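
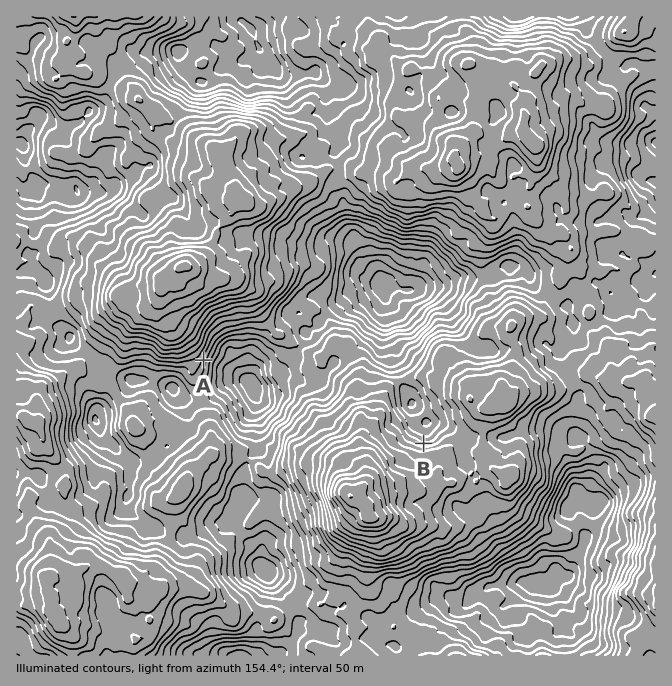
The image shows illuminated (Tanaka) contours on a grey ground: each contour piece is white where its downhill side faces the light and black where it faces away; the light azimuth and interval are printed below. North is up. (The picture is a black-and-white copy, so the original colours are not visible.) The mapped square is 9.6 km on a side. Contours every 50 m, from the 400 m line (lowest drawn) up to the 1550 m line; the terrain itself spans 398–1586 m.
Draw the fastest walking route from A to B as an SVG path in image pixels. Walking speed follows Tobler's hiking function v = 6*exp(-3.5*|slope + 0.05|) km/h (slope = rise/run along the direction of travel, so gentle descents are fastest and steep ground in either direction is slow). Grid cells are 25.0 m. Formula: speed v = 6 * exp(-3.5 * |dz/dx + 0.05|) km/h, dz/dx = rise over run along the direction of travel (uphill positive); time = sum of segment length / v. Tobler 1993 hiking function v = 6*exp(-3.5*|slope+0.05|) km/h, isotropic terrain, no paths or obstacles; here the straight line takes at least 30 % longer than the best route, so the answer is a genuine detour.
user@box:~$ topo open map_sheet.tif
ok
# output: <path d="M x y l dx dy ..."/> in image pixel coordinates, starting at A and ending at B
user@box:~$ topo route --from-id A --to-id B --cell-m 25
<path d="M204 360l8-17 7-6 10-5 21 0 4 1 3 0 7 4 3 1 3 4 17 8 3 0 4-2 4 0 4 2 23 0 3 2 7 0 7 3 5 5 3 2 12 0 3 1 7 7 20 10 2 2 1 3 0 22 9 16 0 2 3 7 3 3 7 3 3 4 4 1"/>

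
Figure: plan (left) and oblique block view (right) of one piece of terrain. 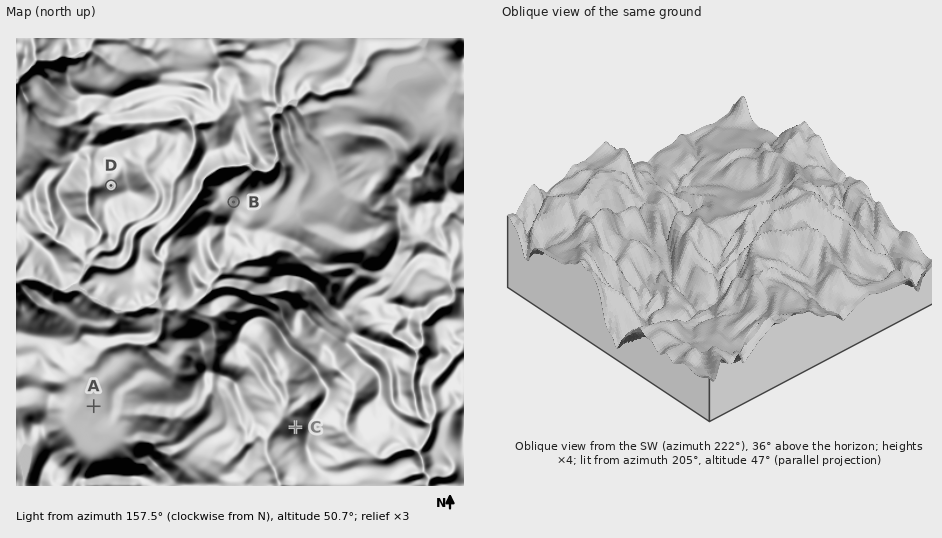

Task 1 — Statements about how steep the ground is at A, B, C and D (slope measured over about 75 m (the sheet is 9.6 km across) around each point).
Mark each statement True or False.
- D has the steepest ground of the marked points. False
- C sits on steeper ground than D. True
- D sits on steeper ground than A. True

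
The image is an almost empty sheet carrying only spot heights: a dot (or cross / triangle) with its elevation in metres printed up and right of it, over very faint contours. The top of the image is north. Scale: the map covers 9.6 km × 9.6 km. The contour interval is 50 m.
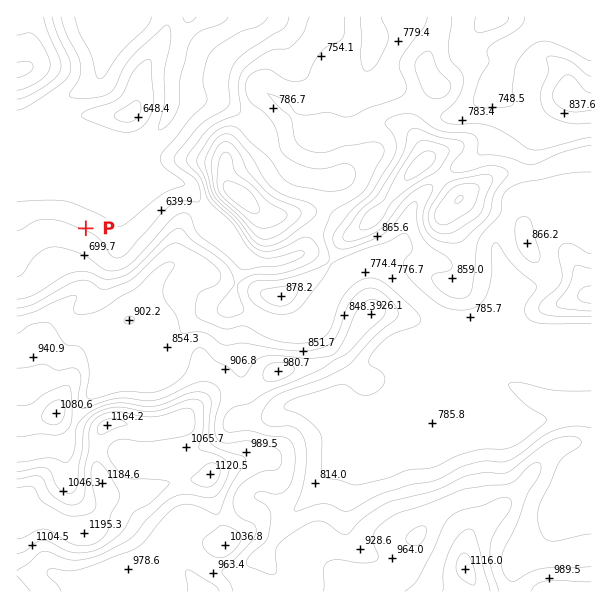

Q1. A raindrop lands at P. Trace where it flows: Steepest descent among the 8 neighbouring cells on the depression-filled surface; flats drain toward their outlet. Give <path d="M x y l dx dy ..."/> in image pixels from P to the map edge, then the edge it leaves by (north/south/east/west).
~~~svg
<path d="M86 228l0-13 3-3 0-32 9-9 9-3 4-4 14 0 37-38 0-1 5-6 0-3 4-9 0-32 2-1 0-6 1-2 0-7 2-2 0-3 3-6 0-4 1-2 0-3 2-1 0-3 1-2 0-3 2-1 0-3 3-6-2-3"/>
exit: north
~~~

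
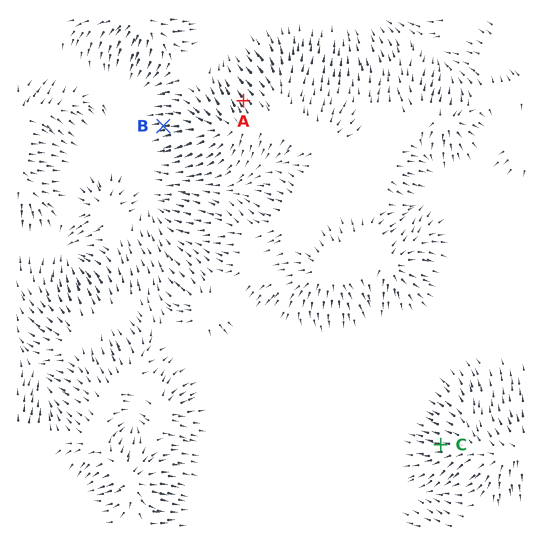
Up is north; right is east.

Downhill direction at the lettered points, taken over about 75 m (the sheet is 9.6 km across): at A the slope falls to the NW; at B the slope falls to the W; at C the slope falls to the W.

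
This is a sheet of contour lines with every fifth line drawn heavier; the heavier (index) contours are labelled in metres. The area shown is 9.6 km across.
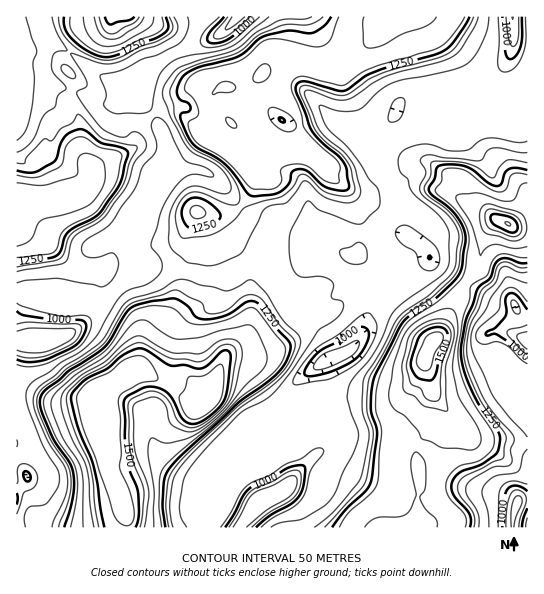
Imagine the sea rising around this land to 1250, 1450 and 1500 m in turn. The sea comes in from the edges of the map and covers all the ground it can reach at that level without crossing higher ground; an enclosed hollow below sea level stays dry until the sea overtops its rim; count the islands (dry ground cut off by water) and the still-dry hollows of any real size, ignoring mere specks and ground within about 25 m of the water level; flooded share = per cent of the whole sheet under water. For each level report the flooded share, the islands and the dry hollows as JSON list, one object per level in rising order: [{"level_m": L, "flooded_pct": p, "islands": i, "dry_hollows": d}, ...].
[{"level_m": 1250, "flooded_pct": 62, "islands": 1, "dry_hollows": 0}, {"level_m": 1450, "flooded_pct": 93, "islands": 2, "dry_hollows": 0}, {"level_m": 1500, "flooded_pct": 95, "islands": 2, "dry_hollows": 0}]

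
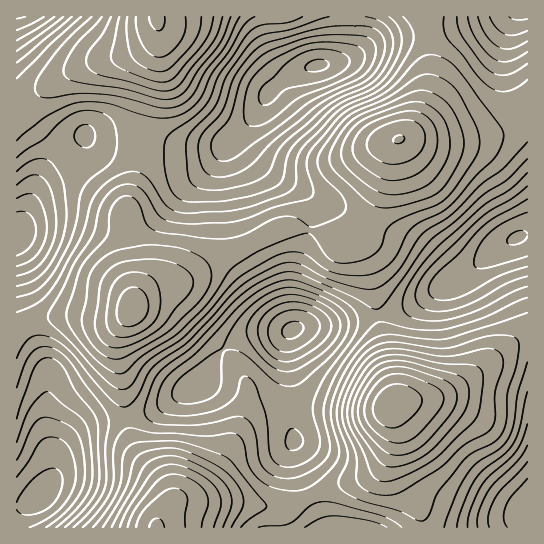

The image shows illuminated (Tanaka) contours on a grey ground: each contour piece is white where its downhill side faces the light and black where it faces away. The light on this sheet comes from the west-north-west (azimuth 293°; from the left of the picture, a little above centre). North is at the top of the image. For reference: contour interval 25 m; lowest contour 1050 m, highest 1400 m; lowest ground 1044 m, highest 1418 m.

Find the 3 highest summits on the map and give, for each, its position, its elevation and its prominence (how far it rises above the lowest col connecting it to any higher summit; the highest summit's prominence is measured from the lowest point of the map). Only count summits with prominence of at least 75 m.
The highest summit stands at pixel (391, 405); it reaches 1418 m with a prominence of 374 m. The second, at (399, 139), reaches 1401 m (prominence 182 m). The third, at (133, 309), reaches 1394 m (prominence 118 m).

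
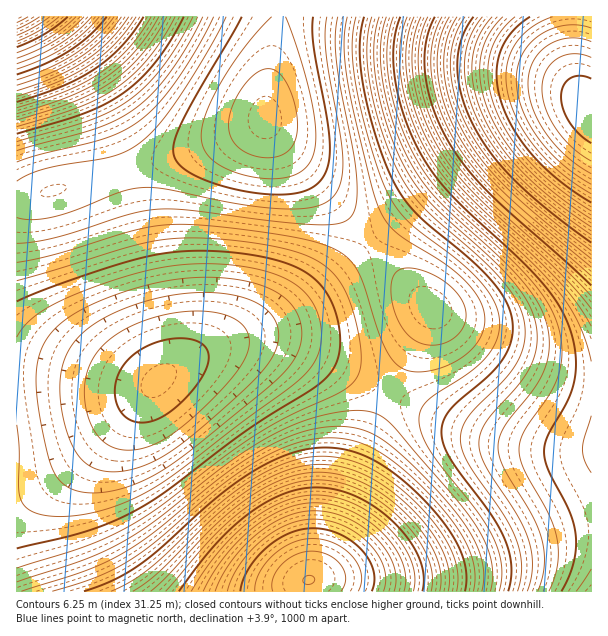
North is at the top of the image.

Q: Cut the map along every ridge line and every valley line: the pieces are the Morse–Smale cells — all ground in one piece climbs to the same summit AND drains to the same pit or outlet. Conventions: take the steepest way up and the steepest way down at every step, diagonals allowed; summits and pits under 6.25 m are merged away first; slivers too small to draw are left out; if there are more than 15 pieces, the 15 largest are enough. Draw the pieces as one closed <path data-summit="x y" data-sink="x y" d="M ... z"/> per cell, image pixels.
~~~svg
<path data-summit="309 579" data-sink="158 381" d="M260 340l-24 2-26 7-30 15-22 18-9 4-24 0-74-13-35-1 1 220 290-1 0-9 7-6 6-9 8-18 38-108 24-48-34-19-48-22-23-8z"/><path data-summit="266 119" data-sink="158 381" d="M264 120l-4 4-20 9-76 27-72 21-76 19 1 172 34 1 74 13 24 0 39-26 94-44 39-28 51-45-89-97z"/><path data-summit="431 308" data-sink="591 111" d="M581 104l-15 2-18 6-42 22-62 46-72 63 46 53 14 12-2 7-40 77 2 2 58 28 48 17 60 11 34-1 0-338z"/><path data-summit="266 119" data-sink="591 111" d="M573 16l-294 0-9 53-5 51 18 26 89 96 72-62 62-46 42-22 25-8 15 3-8-15-6-24z"/><path data-summit="266 119" data-sink="17 17" d="M278 16l-261 0-1 182 5 1 20-5 123-34 49-16 47-20 5-5 3-38 10-58z"/><path data-summit="309 579" data-sink="591 111" d="M390 392l-18 36-12 28-38 108-11 16 70-3 38-5 58-13 77-23 38-5-1-81-46-2-47-9-58-21z"/><path data-summit="431 308" data-sink="158 381" d="M372 244l-51 44-39 28-68 31 35-7 36 4 53 22 51 26 21-38 20-39 2-7-14-12z"/><path data-summit="309 579" data-sink="591 591" d="M591 532l-37 4-77 23-58 13-38 5-66 1-8 4 0 9 284 1z"/><path data-summit="309 579" data-sink="591 111" d="M591 16l-17 1 2 60 4 15 11 18z"/>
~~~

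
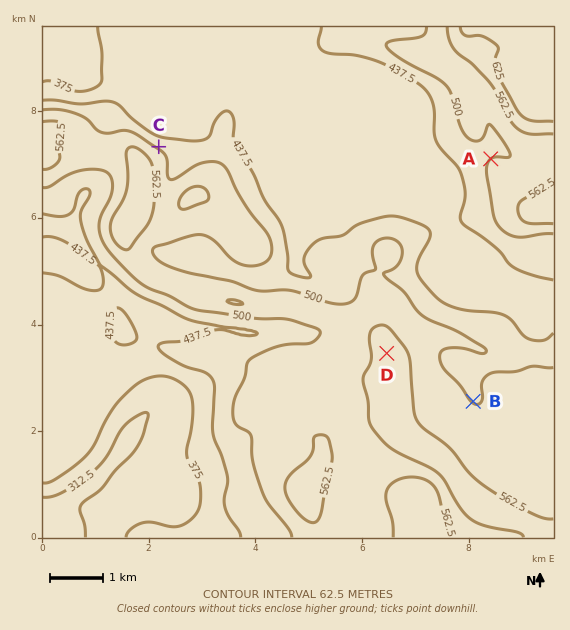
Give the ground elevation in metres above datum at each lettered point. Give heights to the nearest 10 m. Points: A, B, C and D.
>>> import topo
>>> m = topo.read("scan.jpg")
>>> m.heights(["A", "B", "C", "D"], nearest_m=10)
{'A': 500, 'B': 500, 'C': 490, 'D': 590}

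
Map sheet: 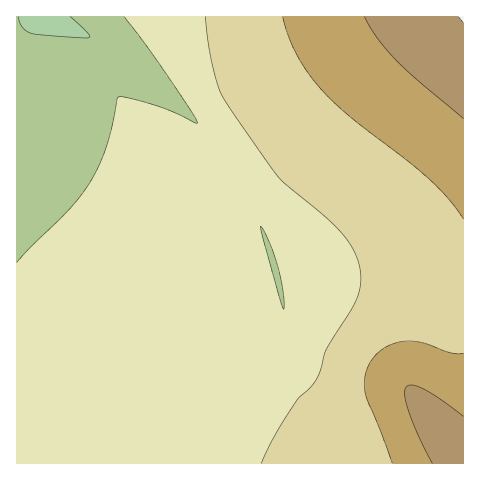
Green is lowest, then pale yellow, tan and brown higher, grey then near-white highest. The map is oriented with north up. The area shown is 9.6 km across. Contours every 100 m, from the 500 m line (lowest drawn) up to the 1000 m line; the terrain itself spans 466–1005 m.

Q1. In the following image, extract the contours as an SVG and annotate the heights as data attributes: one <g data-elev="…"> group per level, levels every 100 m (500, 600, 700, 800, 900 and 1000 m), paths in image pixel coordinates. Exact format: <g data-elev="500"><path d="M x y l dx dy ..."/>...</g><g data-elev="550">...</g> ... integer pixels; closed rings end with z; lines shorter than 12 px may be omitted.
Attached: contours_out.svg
<g data-elev="500"><path d="M70 17l18 16 2 3-1 2-57-4-10-7-3-10"/></g><g data-elev="600"><path d="M284 309l-24-83 9 14 9 27 5 25z"/><path d="M124 17l40 53 29 43 4 10-42-18-29-8-8 0-12 50-7 18-9 17-20 26-53 55"/></g><g data-elev="700"><path d="M205 17l7 47 7 24 5 11 55 79 48 40 18 19 11 18 4 17 0 14-3 13-31 51-8 27-7 10-13 11-8 13-17 28-12 24"/></g><g data-elev="800"><path d="M463 353l-14-1-29-10-15-1-10 2-10 4-8 7-6 7-6 15 0 17 27 70"/><path d="M283 17l5 19 9 18 11 19 13 16 29 28 79 62 19 20 15 20"/></g><g data-elev="900"><path d="M463 416l-23-17-16-10-12-4-3 0-3 3-1 9 5 17 10 25 12 24"/><path d="M364 17l13 21 19 22 21 20 46 39"/></g>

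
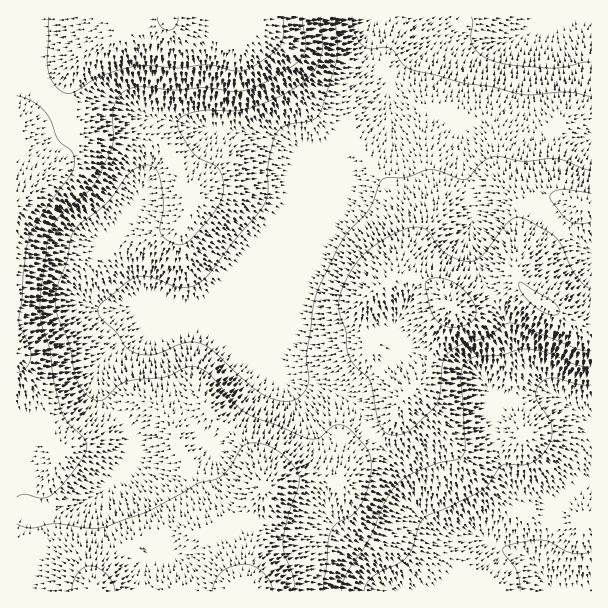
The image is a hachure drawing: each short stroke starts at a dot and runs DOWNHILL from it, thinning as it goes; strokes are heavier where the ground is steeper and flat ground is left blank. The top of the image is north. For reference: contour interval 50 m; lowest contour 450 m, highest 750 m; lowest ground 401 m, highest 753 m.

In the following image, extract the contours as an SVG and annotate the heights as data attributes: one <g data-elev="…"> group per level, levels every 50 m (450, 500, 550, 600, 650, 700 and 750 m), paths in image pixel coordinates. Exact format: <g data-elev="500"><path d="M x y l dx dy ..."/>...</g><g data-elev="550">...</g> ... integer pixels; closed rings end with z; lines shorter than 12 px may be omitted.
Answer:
<g data-elev="450"><path d="M520 591l-3-19-14-21 2-5 20-5 17-1 7 2 15 8 8 3 10 1 9-2"/><path d="M591 62l-7 0-20 5-13 1-39-3-21-5-11-6-7-9-2-7 2-15-2-6"/></g><g data-elev="500"><path d="M364 591l2-7 7-8 26-13 8-6 6-10 7-23 5-7 57-26 6-6 10-16 5-4 25-1 8-4 8-7 6-10 2-12-3-12-13-21 1-9 5-7 6-4 6 0 25 7 12 0"/><path d="M591 97l-25-5-33 3-12-1-29-7-30-4-49-13-10-5-8-13-5-4-6-1-13 2-8-3-8-13-3-16"/></g><g data-elev="550"><path d="M342 591l1-9 4-9 21-31 17-39 11-18 8-7 9-5 25-10 20-4 6-5 1-11-4-66 1-9 5-7 10-5 23-1 18-5 9-1 21 4 30 12 13 2"/><path d="M591 170l-33-11-9-1-25 3-27-5-8 2-6 3-13 16-5 3-34-11-24 8-20 1-4 1-3 4-11 26-21 23-8 11-22 47-5 16-6 47 1 30-5 10-9 7-6 1-9 0-18-7-16-13-32-30-13-8-15 0-24 10-9 2-12-1-11-4-5-5-8-13-15-14-3-6 1-6 27-23 11-6 13 0 24 9 12 1 12-3 12-11 26-34 23-27 6-9 3-11 1-31 4-21 4-8 5-4 6-3 24-5 5-3 4-6 16-54 1-10-3-30"/></g><g data-elev="600"><path d="M323 591l5-49 3-11 5-7 15-8 8-8 6-13 5-16 1-14-2-12-4-7-12-14-8-6-7-1-7 3-11 9-9 2-56-21-9-5-9-7-28-32-8-5-7-3-9 2-21 9-38 5-10 5-12 12-5 2-6-2-9-7-7-12-7-35-13-30-2-13 2-15 10-26 3-21 4-9 7-8 26-20 19-26 12-10 8-2 6 1 4 4 3 6 4 27-3 25 2 8 8 6 9 3 7-2 8-7 16-19 9-13 4-10 0-12-2-9-3-5-20-10-7-8-12-21-2-4 1-5 7-5 13-4 36 0 17-3 27-11 22-13 13-12 8-16 2-12-3-27"/><path d="M591 289l-7-4-9-10-14-30-5-8-29-17-9-3-6 2-6 6-24 31-11 5-12-1-13-7-8-7-9-14-6-4-12 0-16 5-24 15-14 14-14 25-3 10-1 9 1 9 6 17 1 16 2 8 5 9 15 15 11 45 4 7 8 3 9-1 9-4 25-24 5-13 3-30 6-10 12-8 28-9 17-12 6-1 6 1 57 24 16 3"/><path d="M591 193l-30-4-8 3-3 5 3 6 16 18 10 3 12-2"/></g><g data-elev="650"><path d="M295 591l-2-13-9-24-1-12 5-24 11-33 0-9-5-9-10-11-11-8-10-4-12-1-8 3-14 22-10 10-21 5-48 27-43 16-17 2-36-4-24 4-13-4"/><path d="M17 497l7-3 18 4 9-3 20-20 11-16 4-9 1-6-2-4-18-18-6-14-7-28-4-30-9-29 0-27 6-49 3-14 11-16 28-24 9-14 14-31 1-33 4-14 9-9 12-3 36 3 33-2 29 3 10-1 11-3 36-21 9-9 3-6 1-7-4-27"/><path d="M449 327l13-1 10-5 4-7-1-9-10-14-12-9-13-4-11 1-3 3-1 5 7 25 7 11z"/><path d="M547 314l7 1 4-1 1-5-3-4-32-21-5-2 0 6 6 9 11 11z"/></g><g data-elev="700"><path d="M115 591l-2-8-6-9-8-5-9-3-7 2-5 5-5 9-1 9"/><path d="M272 591l-2-9-6-8-10-8-9-2-14 3-9 4-7 10-2 10"/><path d="M17 373l9-5 5-11-1-10-10-20-1-6 9-79 4-11 8-13 31-44 4-12-3-10-14-12-7-20-6-9-13-10-15-5"/><path d="M49 17l-2 43 2 12 7 14 6 6 6 2 7-2 28-17 34-9 13-1 27 3 30-3 27 6 13-2 16-9 16-13 4-11 0-19"/></g><g data-elev="750"><path d="M157 17l3 9 4 3 4 1 5-1 3-3 2-9"/></g>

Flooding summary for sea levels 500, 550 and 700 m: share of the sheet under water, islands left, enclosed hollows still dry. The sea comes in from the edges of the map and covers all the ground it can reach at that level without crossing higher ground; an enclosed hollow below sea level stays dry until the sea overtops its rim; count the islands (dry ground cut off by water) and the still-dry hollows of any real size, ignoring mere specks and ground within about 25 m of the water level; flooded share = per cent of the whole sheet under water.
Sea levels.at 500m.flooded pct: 12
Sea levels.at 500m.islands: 0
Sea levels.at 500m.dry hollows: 0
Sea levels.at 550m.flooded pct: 34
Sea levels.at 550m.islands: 0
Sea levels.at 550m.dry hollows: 0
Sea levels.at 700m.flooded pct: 94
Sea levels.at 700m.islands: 0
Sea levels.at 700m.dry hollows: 0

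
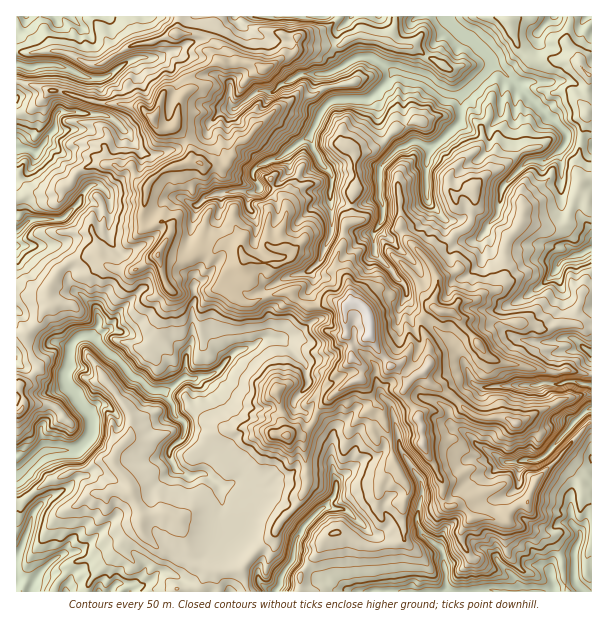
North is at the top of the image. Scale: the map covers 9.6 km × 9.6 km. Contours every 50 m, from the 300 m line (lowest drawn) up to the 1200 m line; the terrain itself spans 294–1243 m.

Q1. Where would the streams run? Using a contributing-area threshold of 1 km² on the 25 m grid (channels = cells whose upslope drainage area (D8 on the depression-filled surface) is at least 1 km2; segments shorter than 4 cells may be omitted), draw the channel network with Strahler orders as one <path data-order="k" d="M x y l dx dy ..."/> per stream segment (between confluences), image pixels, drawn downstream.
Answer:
<path data-order="1" d="M378 591l33 0"/><path data-order="1" d="M60 555l-6 5-1 0-14 13-9 18"/><path data-order="1" d="M581 533l-2 9-4 7 0 32 1 3 8 7"/><path data-order="1" d="M27 531l-3 6-3 12-4 8 0 27"/><path data-order="1" d="M222 525l-1-3 0-13 1-2-1-19-8-8"/><path data-order="1" d="M344 509l-14 0-1-2-5 0"/><path data-order="2" d="M324 507l-3 2-18 18-3 7-4 6 0 5-2 1 0 12-1 3-8 8-4 9 0 6-6 7"/><path data-order="1" d="M233 483l-6 2-2 1-4 0-6-6-2 0"/><path data-order="2" d="M213 480l-7-6-18 2-14-8 0-3-4-7 0-8 1-3 12-10 2-3 0-11-11-9-1-9-11-15"/><path data-order="1" d="M333 474l3 6 0 9-1 2 0 4-11 12"/><path data-order="1" d="M489 452l6 3 6 6 3 1 14 0 1-1 17 0 9-5 15-16 0-2 10-10 0-2 17-16 4-2"/><path data-order="1" d="M395 423l1 3 0 5 2 1 0 6 1 2 0 7 23 36 0 15-2 2-1 12-2 1 0 11 3 4 2 6 19 15 2 6 1 2 0 13 2 2 0 16 6 3"/><path data-order="3" d="M162 390l-12 0-12-12-6-1-4-5 0-1-5-5 0-1-7-8-6-3-17-16"/><path data-order="1" d="M474 384l2 2 4 0 2 1 9 0 1-1 44 0 6-3 7 0 2 1 10 0 5-3 10 0 6 3 8 0 1 2"/><path data-order="2" d="M183 378l-1 0-14 12-6 0"/><path data-order="1" d="M305 363l-24-24-9 0-2-1-6 0-12 9-4 0-5 3-4 0-3 1-20 21-6 3-3 0-1 2-8 0-1 1-14 0"/><path data-order="1" d="M584 348l1 0 6 5"/><path data-order="3" d="M92 336l-3-1-6 0-6 3-5 4-1 3 0 6-2 2 0 13-4 8 0 6 3 6 7 7 3 8 14 16 0 15-3 6-11 11-3 1-30 0-3 3-1 0-21 21-3 2"/><path data-order="1" d="M104 333l-6 5-5 0"/><path data-order="1" d="M192 332l0 10-6 12 0 23-3 1"/><path data-order="1" d="M99 321l0 3-7 9 0 3"/><path data-order="1" d="M407 296l0-6-3-6-11-9-1-5-17-16 0-8-1-1 0-12 9-14 0-16-3-5 0-30 1-3 18-18 8-1 6-5 4 0 8 5 10 0"/><path data-order="1" d="M555 272l2-5 6-7 6-2 4-3 9-1 3-3 6-3"/><path data-order="1" d="M311 269l3-2 7-7 3-12 8-15 0-29-2-1 2-29-12-12-8-15-1-12"/><path data-order="1" d="M480 237l6-7 2-5 9-9 1-3 0-7 2-2 0-4 1-2 0-9 2-3 24-24 3-1 15 0 3-2 9-7 1 0 6-6 3-6 0-5-1-3-35-33-1 0-2-3-22-22-2 0 0-2-3-3-9-4"/><path data-order="1" d="M197 206l7-8 6-3 3 0 2-1 6 0 1-2 11 0 1-1 11 0 1 1 9 0 3-1 2-2 0-4-6-6-2-3 2-6 7-6 3 0 8-5 4 0 6-3 14-12 1 0 3-3 11-6"/><path data-order="1" d="M110 200l-3-8-6-6-3-1-6 0-11 10-1 6-17 17-3 1-28 0-3 2-11 10-1 0"/><path data-order="1" d="M426 192l0-30 2-1 0-5 1-1 2-6 1 0 3-3"/><path data-order="2" d="M435 146l26-26 0-25"/><path data-order="2" d="M311 135l10-24 8-9 6-3 33 0 3-1 18-18 0-2 3-3 0-3 6 0"/><path data-order="1" d="M122 128l-9-9-9-5-18 0-2-1-21 0-3-2-4 5 0 10-2 3-7 8-3 7-8 8-4 0-5-3-10 0"/><path data-order="1" d="M237 108l8-7 1 0 6-6 2 0 6-5 13 2 8-8 6-1 3-3 4-2 6-4 27 0 2-2 3 0 25-15 14 0 3 3 4 2 11 7 3 2 4 0 2 1"/><path data-order="3" d="M461 95l3 0 27-27 1-3"/><path data-order="2" d="M398 72l3 0 6 3 4 0 2 2 6 0 4 3 3 0 3 1 9 9 6 3 3 0 2 2 12 0"/><path data-order="3" d="M492 65l0-5-22-22-6-2-18-18 0-1"/><path data-order="1" d="M149 57l-11 0-1 2-3 0-9 4-15 12-6 3-15 0-18-9-3 0-2-1-3 0-6-3-19 0-2 1-12 0-1-1-5 0-1-2"/>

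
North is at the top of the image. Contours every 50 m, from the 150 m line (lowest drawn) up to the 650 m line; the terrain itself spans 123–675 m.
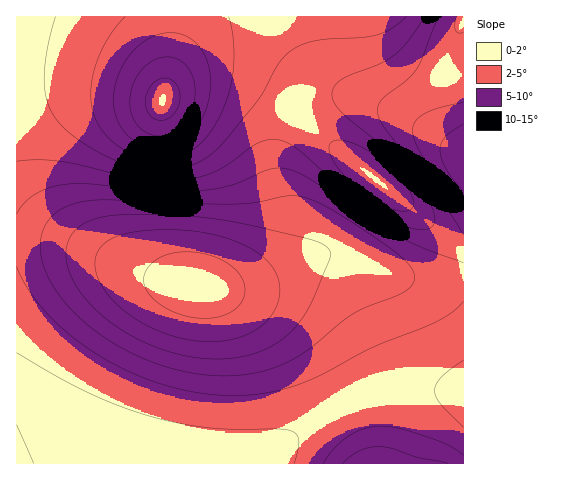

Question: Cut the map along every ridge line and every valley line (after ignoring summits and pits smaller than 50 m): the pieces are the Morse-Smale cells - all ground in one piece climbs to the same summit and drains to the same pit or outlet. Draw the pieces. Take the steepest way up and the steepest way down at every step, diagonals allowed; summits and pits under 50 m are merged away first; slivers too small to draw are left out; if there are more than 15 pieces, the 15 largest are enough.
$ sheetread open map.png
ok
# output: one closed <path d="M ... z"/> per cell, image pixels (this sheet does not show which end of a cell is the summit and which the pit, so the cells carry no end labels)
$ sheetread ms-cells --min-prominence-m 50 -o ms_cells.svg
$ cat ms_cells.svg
<path d="M33 240l-17 1 1 223 246 0 45-38 26-17 22-10 19-6 22-4 40 0 27 4-1-110-22 1-27-3-67-25-20-2-21 7-47 21-20 5-22 1-21-5-34-3-84-32z"/><path d="M173 16l-157 1 0 222 29 2 33 7 84 32 49 7 13-1 21-9 14-9 17-17 7-13 3-8 0-19-6-29 0-25 4-18 14-23-35-26-24-10-12-2-20 0-17 3-16 7-10 11 8-53z"/><path d="M463 16l-289 0-2 30-8 50 10-8 20-8 13-2 28 1 28 11 35 25 22-16 14-4 15 1 47 16 67 39z"/><path d="M299 116l-15 23-4 18 0 25 6 29 0 19-3 8-14 21-14 13-19 10-19 4 0 1 13 1 29-6 47-21 21-7 20 2 67 25 27 3 22-1 1-37-13-5z"/><path d="M341 95l-21 4-12 7-10 10 153 125 8 5 4 0 1-94-68-40-28-11z"/><path d="M437 389l-40 0-22 4-19 6-22 10-26 17-45 37 200 1 1-69z"/>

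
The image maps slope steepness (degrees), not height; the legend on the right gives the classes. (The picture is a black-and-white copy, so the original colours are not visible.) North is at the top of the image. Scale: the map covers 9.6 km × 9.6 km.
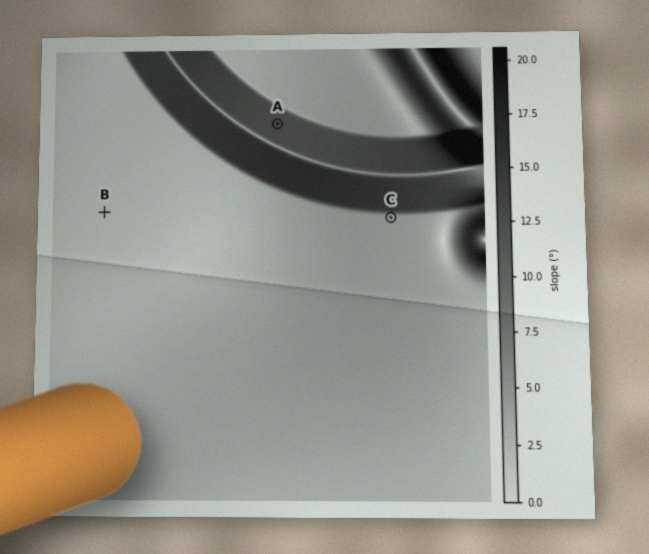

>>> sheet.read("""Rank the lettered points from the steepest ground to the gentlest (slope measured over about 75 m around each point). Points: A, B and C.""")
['A', 'C', 'B']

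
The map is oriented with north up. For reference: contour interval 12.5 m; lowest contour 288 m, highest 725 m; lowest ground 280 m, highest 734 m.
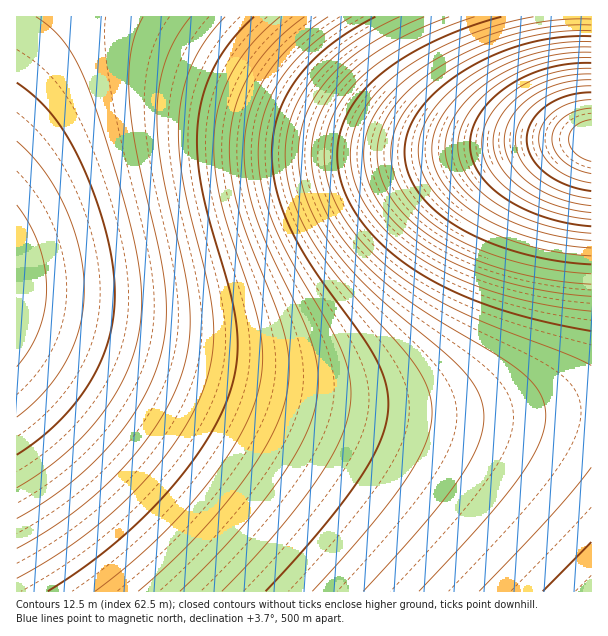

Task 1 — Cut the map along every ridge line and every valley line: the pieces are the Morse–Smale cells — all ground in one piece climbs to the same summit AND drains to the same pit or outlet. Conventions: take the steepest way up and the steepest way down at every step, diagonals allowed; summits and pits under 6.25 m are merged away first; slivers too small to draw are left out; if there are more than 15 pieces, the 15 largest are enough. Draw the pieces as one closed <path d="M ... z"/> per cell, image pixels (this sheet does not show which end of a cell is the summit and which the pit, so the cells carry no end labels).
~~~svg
<path d="M591 16l-574 0-1 299 106 35 100 30 68 17 57 11 49 6 60 2 135-6z"/><path d="M18 316l-2 1 1 275 575-1-1-181-135 6-60-2-49-6-57-11-68-17-100-30z"/>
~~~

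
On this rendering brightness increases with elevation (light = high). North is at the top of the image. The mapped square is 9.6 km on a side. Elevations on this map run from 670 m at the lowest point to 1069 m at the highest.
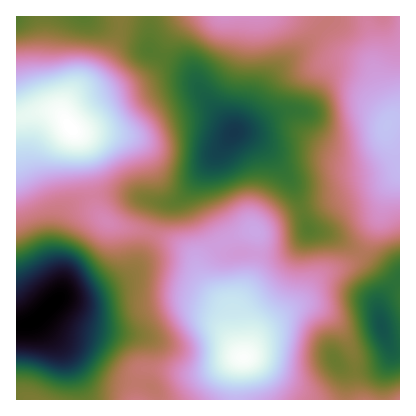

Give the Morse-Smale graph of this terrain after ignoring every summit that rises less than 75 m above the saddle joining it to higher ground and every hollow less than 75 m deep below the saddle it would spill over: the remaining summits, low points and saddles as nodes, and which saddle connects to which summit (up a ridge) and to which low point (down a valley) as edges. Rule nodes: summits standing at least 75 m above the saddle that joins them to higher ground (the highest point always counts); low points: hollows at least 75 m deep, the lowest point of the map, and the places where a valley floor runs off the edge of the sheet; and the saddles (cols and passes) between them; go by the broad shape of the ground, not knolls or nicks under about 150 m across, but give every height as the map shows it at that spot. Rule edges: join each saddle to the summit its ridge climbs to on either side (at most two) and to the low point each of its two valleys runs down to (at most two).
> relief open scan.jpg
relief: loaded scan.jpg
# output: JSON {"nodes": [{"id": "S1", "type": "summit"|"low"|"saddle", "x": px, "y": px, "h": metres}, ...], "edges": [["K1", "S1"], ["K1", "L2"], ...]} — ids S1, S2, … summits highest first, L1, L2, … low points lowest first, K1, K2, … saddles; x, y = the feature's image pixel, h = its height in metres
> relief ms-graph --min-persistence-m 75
{"nodes": [
{"id": "S1", "type": "summit", "x": 70, "y": 128, "h": 1069},
{"id": "S2", "type": "summit", "x": 244, "y": 358, "h": 1065},
{"id": "S3", "type": "summit", "x": 388, "y": 126, "h": 984},
{"id": "L1", "type": "low", "x": 46, "y": 312, "h": 670},
{"id": "L2", "type": "low", "x": 234, "y": 132, "h": 745},
{"id": "L3", "type": "low", "x": 382, "y": 326, "h": 770},
{"id": "K1", "type": "saddle", "x": 150, "y": 232, "h": 906},
{"id": "K2", "type": "saddle", "x": 362, "y": 254, "h": 881}],
"edges": [["K1", "S1"], ["K1", "S2"], ["K1", "L1"], ["K1", "L2"], ["K2", "S2"], ["K2", "S3"], ["K2", "L2"], ["K2", "L3"]]}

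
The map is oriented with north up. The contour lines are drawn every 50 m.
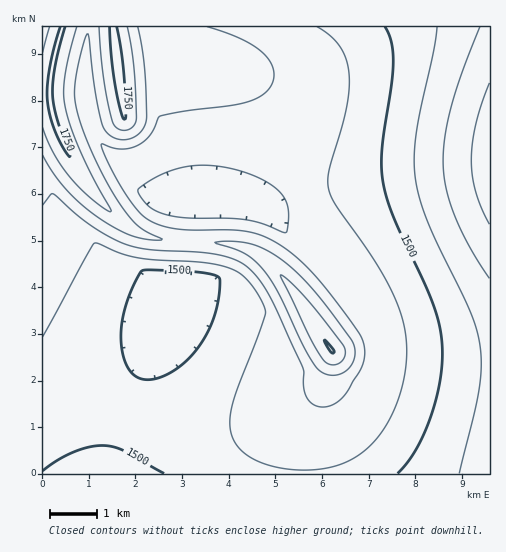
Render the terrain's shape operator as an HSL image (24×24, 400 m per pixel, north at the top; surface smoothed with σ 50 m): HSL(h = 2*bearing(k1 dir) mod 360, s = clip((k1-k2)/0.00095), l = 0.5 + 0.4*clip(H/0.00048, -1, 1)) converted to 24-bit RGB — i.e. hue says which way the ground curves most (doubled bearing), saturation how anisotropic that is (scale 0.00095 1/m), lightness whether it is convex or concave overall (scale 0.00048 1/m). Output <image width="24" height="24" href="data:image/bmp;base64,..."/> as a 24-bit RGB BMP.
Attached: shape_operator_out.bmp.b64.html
<image width="24" height="24" href="data:image/bmp;base64,Qk32BgAAAAAAADYAAAAoAAAAGAAAABgAAAABABgAAAAAAMAGAAATCwAAEwsAAAAAAAAAAAAAe3qDe3uEe3yFe3yGfHyHfHyJfnyKgH2Lgn2LhH6Mhn+Mh4CMh4GLh4KKhoSJhYaHg4eGgIeEfYeDe4aCeYWAd4R/doJ+dYB9e3yCe32De36Ee3+Fe36GfH6HfH2IfXyJgH2Jg36Khn+Kh4CKiYGKiYKKiYSIiIWGhoeFgoaEgIaDfYWCe4SBeYOBd4GAdoCAfH6Ce3+De4CEe4CEe4CFe3+Ge32Ge3uHfnyHgn2IhX6JiH+JiYGJiYKIiYOGiYWEiIeFhYaEgoWDf4SDfYOCe4KCeYCBd36AfYCBfIGCe4KDeoKEeoGEeoCEen6EenuFfHuFgXyGhH6Hh3+IiICHiYKFioOEioWEiYeEh4aEg4WDgYSDfoODfIGDeX+Cd3yBfoGBfIKCe4ODeoODeYKDeYCDeX6DeXuDenqDf3yEg32Fhn+Fh4CEiIGDj2VgkYQnZ5BRiIaDhYWDgoOEf4KDfYCDen6Dd3yDfoF/fIKAe4KBeoKBeYKCeYCCeH6BeHuBeXmBfXuBgX2ChH6DhoCCilt8qhJQ5tWIF+ZbSYuOhoWEg4OEgIGEfX+Een2Ed3uEfoJ+fIJ+e4J/eoF/eYGAeICAd31/d3p/eHl/e3t/f32Agn6AhXuAchdjlX6GzP/Po6vmICOShoWEg4OEgIGFfX+Fe32FeHuGgIN+fYJ9e4F9eoB9eX99eH9+d31+dnp9d3l9ent9fX1+gH9+eCtwiFh/vvrCkeCXnj6MiUKOhoaEg4SFgYKFfn+Ge32HeHuHgoN+f4J9fIF8e4B8eX98eH59d3x9dXp8dnp8eXx9fH59gF14cCRlfrB9zP/Oi293dB9liYmChoeEg4WFgYKFfoCGe36GeHyHhIR+gIJ+foB9fH99en59eH19d3x9dXp9dnp9eH19fmtxWxZBb4VuzP/Sh6GBdR9pjHB5iImBhYeCgoWCgYOEfoGEfH+EeX2FhIN/goJ+f4B+fX99fnlzemE/bV4kZ2IfZGEeXlIeTR0YWn5rtf/PmOGmiEZ3hDpziYx/h4qAhYeAgoWBgIOBfoKCfICDeX6DhYN/g4F/gX99ezI+eigZjmlFiIJte391cXl9aXOBUIypy//4qvHPj2V3cx1Wh4x9iIx+hop+hId/goV/gIN/foGAfICBen6BhYJ/g359dSJHiz9Xg6iwzO3/zNv/zNL/zND/zNb/zOX/icC9lVlfbxc5iYd1hox8h4x8hol9hId9goV9gIN+fYF9fIB/en9/hoF/eidbi0dsis+uzP/yTJ6wYWt8bntle35kh4RajHM7fj4beCYkgod2gYl6hYt7hot7hYl8hId8goV8gIN8foF8fH97en58hUR2hTFuhcGWzP/ib4N8Vx0qXUIeamIkbmwodW8vf3RIfoNxe4V5fod5gYl5hIt6hot6hYl6hId6g4V6gYN6f4F6fX96en15dRdrmY5/zP/Xdop6ZRtGf1RofXt+enp9eX1+eX98eYF6eYN5e4V5fod5gIl5hIp5hYp5hYh5hIZ5g4V5goN5gIF5fn94e354kWCNzP/NfLyAcitjgERqgXuAf3uAe3t/e31+e4B9eoF8eoN6fIV6fod6gIh6g4p5hYl5hYh5hYZ5hIR5goN5gYF5f394fH54l6+D0//Mf1N4NwAYtL0SGYoyd3mCfXyBfH2AfIGBfIJ/fIR+fIV8foZ8gId8g4h8hYh8hYd8hYV7hIN7goF6gYB6f396fn553//Miq90JQAz2mXQ8frRVMDeN1SGf32DfX6DfoGDfoSDfoWCfoWAfoZ+gYd/g4d+hYd+hYZ+hIR9g4J9goB8gX97gH57fn577P/MfoBpFgAzjn6N8f/MaVmZRTGBf36Ffn+Ff4KFf4SFgIaFgIaEgIaDgYaBg4aBhYaBhYSAhIF/g4B+g359gn18gX18f318//7Me21YCAAznJ2A8//MUD2BXk+HgH+Hf4CHf4KHgISIgIWIgYaHgoaHg4aFg4WDhYODhYGChYCBhH+AhH5/g31+gn19gHx9//HMgWxsAAIzt8KG6fe0PCl8cWuKf4CJf4GJgIOKgISKgYSKgYWJgoSIg4SHhIOGhoKGhoGFhn+Ehn6DhX6ChX2Bg32Agn1//+nMjIF1AAcz1+iczN2TMiB6enqLgIKLgIOMgIOMgISMgIOMgYOLgYKLgoKKhYKJh4GJiICJiH+HiH6Gh32Ehn2DhX2ChH2B78ik2KyHAAoz7fzCpbWELh56foOMf4SNf4SOgISPgIOPgIKOgIGOgYCNg4CMhYCMiH+LiX6Li36Lin2JinyHiXyFh32Ehn2C"/>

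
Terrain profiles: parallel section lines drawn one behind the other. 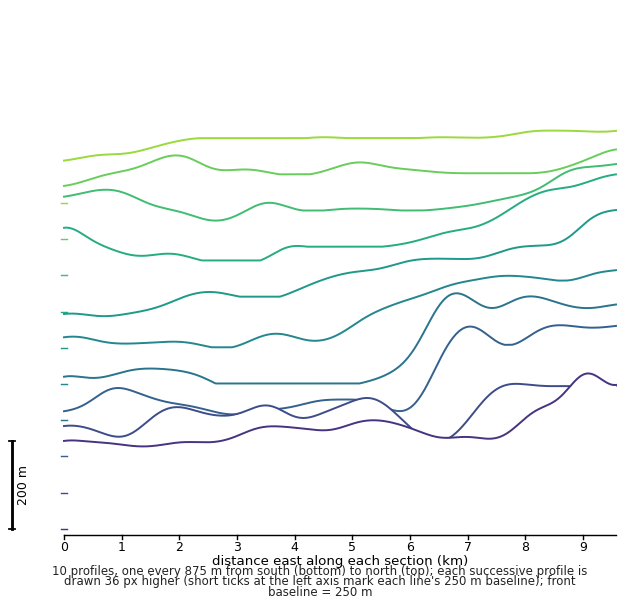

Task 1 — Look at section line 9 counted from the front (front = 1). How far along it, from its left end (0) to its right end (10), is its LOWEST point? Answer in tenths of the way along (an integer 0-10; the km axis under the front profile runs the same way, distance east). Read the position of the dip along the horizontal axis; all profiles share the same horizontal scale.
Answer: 0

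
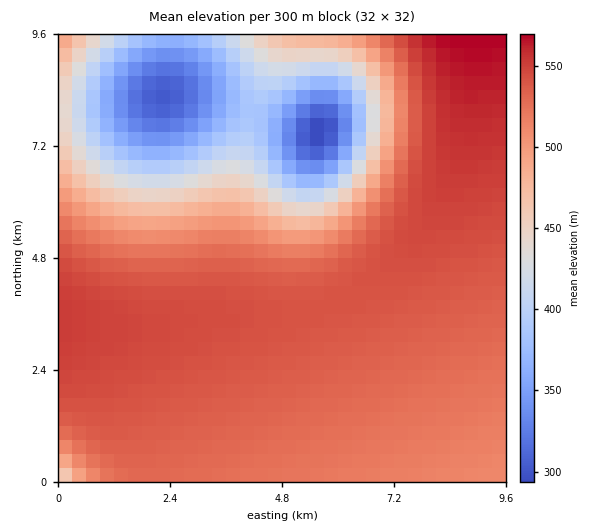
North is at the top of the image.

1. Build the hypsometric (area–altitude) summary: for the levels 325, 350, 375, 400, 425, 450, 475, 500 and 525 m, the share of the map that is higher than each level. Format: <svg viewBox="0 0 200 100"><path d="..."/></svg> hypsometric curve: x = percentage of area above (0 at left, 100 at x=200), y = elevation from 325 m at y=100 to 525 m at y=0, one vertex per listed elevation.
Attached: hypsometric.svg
<svg viewBox="0 0 200 100"><path d="M194 100l-7-12-7-13-10-13-8-12-8-12-8-13-8-13-26-12"/></svg>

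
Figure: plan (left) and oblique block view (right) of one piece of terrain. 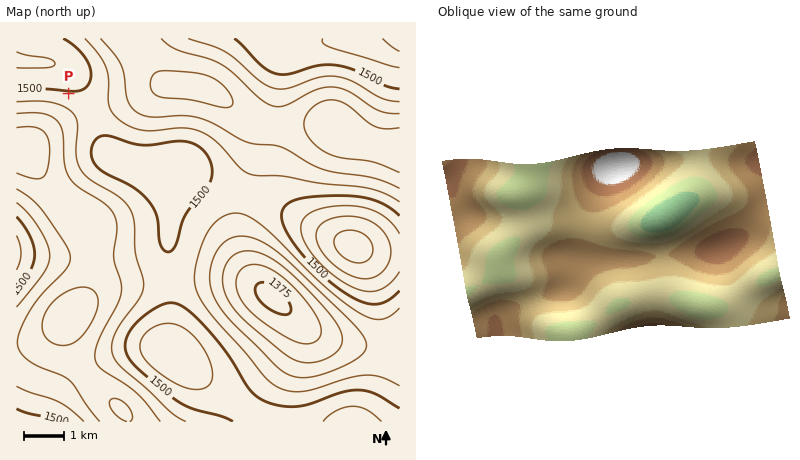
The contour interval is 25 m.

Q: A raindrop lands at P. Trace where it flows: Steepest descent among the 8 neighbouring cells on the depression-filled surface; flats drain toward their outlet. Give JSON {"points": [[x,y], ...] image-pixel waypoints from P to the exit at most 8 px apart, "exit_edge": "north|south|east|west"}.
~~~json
{"points": [[68, 94], [68, 102], [62, 110], [54, 118], [46, 126], [38, 134], [30, 142], [24, 144], [16, 150]], "exit_edge": "west"}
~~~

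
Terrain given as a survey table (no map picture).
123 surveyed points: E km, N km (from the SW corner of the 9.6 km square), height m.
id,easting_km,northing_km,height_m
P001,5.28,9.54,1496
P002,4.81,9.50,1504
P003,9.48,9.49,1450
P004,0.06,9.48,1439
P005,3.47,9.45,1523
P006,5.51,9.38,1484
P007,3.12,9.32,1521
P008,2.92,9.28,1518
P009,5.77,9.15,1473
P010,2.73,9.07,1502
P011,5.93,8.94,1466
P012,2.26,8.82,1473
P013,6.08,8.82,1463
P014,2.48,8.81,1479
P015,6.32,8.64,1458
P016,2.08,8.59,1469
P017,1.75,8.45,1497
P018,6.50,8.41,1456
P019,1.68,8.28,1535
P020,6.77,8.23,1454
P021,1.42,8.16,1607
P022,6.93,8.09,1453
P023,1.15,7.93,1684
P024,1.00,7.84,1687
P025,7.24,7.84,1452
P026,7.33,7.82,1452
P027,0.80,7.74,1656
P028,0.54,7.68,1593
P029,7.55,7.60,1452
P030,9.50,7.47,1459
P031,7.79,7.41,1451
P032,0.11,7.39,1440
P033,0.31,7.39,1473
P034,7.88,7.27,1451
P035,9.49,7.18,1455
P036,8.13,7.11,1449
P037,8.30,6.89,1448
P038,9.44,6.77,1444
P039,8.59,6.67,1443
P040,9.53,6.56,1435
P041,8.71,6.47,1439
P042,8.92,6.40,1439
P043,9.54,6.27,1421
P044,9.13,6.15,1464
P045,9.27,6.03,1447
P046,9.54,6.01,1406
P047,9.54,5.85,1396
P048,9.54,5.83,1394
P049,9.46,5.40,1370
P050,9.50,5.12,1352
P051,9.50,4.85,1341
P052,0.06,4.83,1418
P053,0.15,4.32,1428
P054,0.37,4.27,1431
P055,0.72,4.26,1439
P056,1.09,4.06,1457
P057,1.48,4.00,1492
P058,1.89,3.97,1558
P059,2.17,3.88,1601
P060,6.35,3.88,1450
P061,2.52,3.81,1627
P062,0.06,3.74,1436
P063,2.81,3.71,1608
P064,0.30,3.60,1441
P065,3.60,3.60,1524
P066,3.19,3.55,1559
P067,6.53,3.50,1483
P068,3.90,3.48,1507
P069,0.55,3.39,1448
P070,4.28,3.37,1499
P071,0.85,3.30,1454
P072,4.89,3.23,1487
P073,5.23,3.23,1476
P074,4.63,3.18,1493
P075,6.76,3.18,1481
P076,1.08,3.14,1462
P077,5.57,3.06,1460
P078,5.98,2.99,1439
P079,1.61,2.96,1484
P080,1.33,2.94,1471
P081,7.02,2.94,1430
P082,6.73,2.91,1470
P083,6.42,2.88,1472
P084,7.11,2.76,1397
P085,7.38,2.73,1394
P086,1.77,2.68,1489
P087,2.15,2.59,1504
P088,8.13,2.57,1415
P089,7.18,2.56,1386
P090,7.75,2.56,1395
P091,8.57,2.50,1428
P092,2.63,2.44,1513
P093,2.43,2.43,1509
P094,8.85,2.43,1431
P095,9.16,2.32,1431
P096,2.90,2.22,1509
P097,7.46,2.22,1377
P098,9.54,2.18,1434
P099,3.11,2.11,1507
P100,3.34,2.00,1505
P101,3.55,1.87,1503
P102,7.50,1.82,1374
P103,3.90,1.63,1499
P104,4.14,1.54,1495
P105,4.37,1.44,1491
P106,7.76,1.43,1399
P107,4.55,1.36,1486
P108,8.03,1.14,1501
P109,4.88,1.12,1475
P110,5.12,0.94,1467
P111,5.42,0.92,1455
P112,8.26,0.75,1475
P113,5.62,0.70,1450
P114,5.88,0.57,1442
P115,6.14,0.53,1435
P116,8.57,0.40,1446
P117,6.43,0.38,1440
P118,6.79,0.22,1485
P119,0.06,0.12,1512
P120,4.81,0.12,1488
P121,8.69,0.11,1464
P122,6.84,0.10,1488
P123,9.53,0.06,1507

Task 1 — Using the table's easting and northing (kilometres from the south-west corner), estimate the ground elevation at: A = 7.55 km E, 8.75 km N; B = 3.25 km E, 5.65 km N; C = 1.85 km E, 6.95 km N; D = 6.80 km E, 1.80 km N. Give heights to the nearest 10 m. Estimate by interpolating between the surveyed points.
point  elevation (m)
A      1450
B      1560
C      1580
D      1440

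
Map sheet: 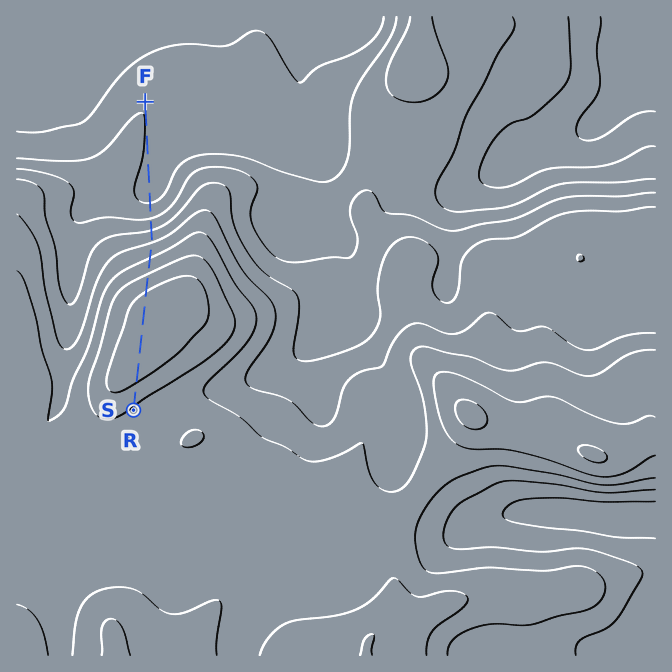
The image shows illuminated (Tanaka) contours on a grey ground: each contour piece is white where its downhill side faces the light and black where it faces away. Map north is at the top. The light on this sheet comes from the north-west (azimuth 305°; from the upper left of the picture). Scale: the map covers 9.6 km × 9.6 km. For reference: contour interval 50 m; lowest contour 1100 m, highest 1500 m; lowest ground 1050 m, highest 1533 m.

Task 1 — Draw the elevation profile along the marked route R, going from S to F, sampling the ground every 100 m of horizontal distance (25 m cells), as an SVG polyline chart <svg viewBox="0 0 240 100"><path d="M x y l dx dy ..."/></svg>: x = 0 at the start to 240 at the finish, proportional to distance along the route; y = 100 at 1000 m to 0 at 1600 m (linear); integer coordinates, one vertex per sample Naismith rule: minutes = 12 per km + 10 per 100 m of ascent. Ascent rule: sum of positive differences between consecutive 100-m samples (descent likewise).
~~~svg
<svg viewBox="0 0 240 100"><path d="M0 26l5-2 5-2 6-3 5-2 5-2 5-1 5-1 5-1 6 1 5 0 5 0 5 1 5 0 5-1 6 0 5 1 5 1 5 2 5 3 5 3 6 4 5 3 5 4 5 3 5 4 5 4 6 4 5 5 5 5 5 4 5 3 5 2 6 2 5 0 5 0 5 0 5-1 5 0 6-1 5 0 5-1 5 0 5 0 5 0 6 0 5 0 2 0"/></svg>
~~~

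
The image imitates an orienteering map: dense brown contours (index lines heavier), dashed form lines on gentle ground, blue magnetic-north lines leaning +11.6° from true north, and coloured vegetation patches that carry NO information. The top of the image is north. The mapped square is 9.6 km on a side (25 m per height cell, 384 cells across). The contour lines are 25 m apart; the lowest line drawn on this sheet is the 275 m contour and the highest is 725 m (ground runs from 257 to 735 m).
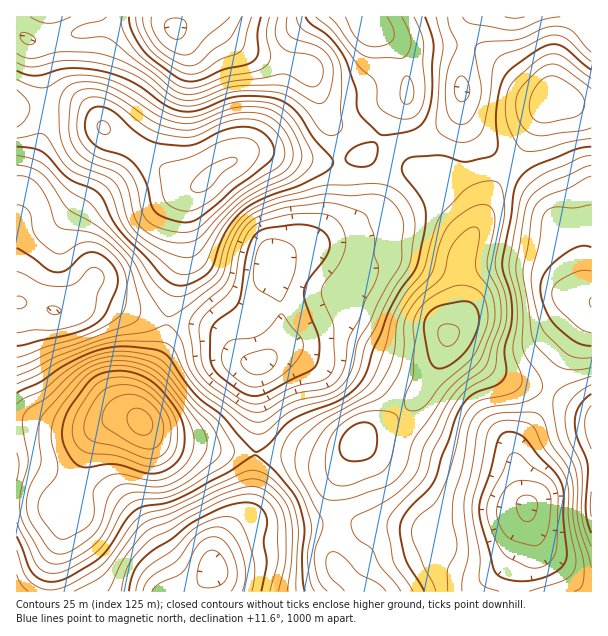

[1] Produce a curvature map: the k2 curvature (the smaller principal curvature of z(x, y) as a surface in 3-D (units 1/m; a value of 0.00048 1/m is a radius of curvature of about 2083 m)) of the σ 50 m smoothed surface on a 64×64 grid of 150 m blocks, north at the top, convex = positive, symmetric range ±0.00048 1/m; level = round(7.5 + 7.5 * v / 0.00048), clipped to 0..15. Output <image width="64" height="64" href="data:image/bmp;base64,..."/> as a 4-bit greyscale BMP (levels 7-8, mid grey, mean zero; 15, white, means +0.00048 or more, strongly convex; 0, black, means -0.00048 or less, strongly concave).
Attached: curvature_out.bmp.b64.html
<image width="64" height="64" href="data:image/bmp;base64,Qk12CAAAAAAAAHYAAAAoAAAAQAAAAEAAAAABAAQAAAAAAAAIAAATCwAAEwsAABAAAAAAAAAAAAAAABEREQAiIiIAMzMzAERERABVVVUAZmZmAHd3dwCIiIgAmZmZAKqqqgC7u7sAzMzMAN3d3QDu7u4A////AANWZTIjVUEAMzESISRmdkV5p1V5qZl2VWMRNWQ0ZUIAJpmYYyJFUhNFQgAAJFVVRXq5dVd4h2RFZkISRDNUQgBZqZh1MiRDNWZUEAE0VDM1iaqXZURFQyNWZTJFMTMwAGiYmYh1RERGdmUgAlVUICerqZdlREVCNXd3UjdjIxACVnmrqah2VEV2VBADVncwKLuod2eHZTNaqHdiN3MSEBRlebuYqYZUNWVDEAJFdzAleIdmZ4h0Imq5d1IlUxEANod4mXm7hVQ0VUMgAlVVITQ0VmVVVVQiRnh2UiRCEAFYupiIi8t0QyRFREAARUISRDM0REQzMzIkZ3VCNEIAAmnMuYisyVMyEzNFYgACERJFVDIjRUNEREVnZCI0QgADe8y6iKqGQyAUREVkEAABIiRmUyNFVVVFVWZDIjRCAAN7qqmHdlQyACeIdnZCEAEzM2h3ZlVmZkRVVVRDMhEAAmmZmHUzNDABabuYdmVCATVleamZdnmYZVZmdlQyMwAANmh3VDNDIASJmphld1IBNXiKqZh3iamHZoiHVCJEEAAUNFQzRUMRN5h3h2aIURI1eJmHd3mImqhmiIZUIkQiIRIjQzRVVDNZq5dmVolRE1V4h2d3iZiJmGZ4hmQRIjRDIlZlVnZmVHm8uERXiGITVnh2aJqZmHdlVWd3YwAjV2Vld3ZniIhViqu4Q2d3UxFHmHVpvLmHZlVmZmZSASRodoiGZmeaqFWcu6gyaXZTADioZWm8unZmZ4dlVDADMkd3mZdVZ5qoZpzcyUJZhkMAOahmaKy5dlVndlUyABIQJnebqFVXmZl3nN3JUkiHQgBJqGZmmqhlRGdlVCEBRCADVou5VFeImpibu7lTNohBAUiYZEV4dUM1iHZUITVnUgJFeqlTV3ebqZq6mGQ1dkACV4hjMzMyJFeZhlQSZ3h0ETNYmENXaLy6qrmHZDRUIQJGZUIQESJGd4dlVCNWd4YyMzZ3RGZpzLq7l2ZUMzISESMiEAASNFZmVVVlQ0VWdkM0NEVWZWnNu7p1QyERAAEQASIhESNFZlVWZ4dlRFVmVUMzNFZkWLu6l1QyESEQAAABNENDJFZmVnd4mZZDRFVmQzMzRVQ1d3ZUMzNFUyESIQI0RWU0eYVXdmiap0ESNHdkREMzRDRUQyESNGdTIkZkI0NFdjR5VFVmirqYUgASaHVEVCESIiIRAAAkVTIjWKc0ZUVlM1Y0d3isuZmGMQFGdlREMAAAAAAAARIiEjRpuENVVmUhIzaamquYq6lzETVmU0QxAAAAAREjMiEjM0i5QkZndjERN6urqXirupUiNFVDQyEREBNUM0RDNFQyJZhCRXeHYyAVmruoeaqqpjIzNEQyIjRCJXU0RERFVDISV0I2iZl0MQN5qpiJqqu3MiEjRDRFVUMjQiRVVmZVMxAlQ0eJqoVCAWiHZmd5q6YhASNERniGQhIQJGaJmIhkIANDRomYdlIANlMzM0VnYwATRVRWiJhSEQAkZ4qqy4VBATRUV3dmZBACIiNEMiIQETVmVWZ4iGMAASNFV4q7hTIQJWVEZmeHQQE1Z3dkIiMyNXZVZmeIYgACMzREVndkMhAUVUNFZ4hjEleJmYZlZUIldlVWeJhBABV2ZmZEREQxACM0MzNWd2QzV4mYd4d1UyR3ZVaKlkIAJquph2VURDEAIzMzNFZnZDRVeJiIiHVDE2dlRYh1RCI2rLqHiGUzIAAjM0REVndjNFVYmZqYhTISVnVEZlVlM0abuYiZdUMxABIjMzRFVlM0REV5mZmXMhJFZlREVoYzRoqpmaqHdkIhESIiIiIiI0VUMjZ3eIYhEkVmVERWZTNFeJmaqZmXU0QzNEQzMyEjRVUyFGZ3ZBEjRVUzM0RDMiNVZ5qYmpZFZVVFVUZ4ZURVd3UjaIdTI0REMxIzREQyEjRWeIiZdWhlZ1REVoh2VVZ5qFRohlNFZVUyIzRndmUhNWZnd4hminWKdERFd4dkV4m6ZGZ1RFVWd2M0M3qXeFM1d3dmiHiqdpuERERYmFRXeJl1ZmVFVWd3YkUyWYaKdVZnd1VomaqHq4VEIlmpZEVVZ3VnU0VWeHZDRCFHd6uGZmVnU1iZmqm7lUMSaYdmQyNWZFUzRVZ3ZERkIDZp3IZmVWZCSJmbu7uWMQJEM0QxATVTMyNVVWZmd3UgFHvup2ZUVTE4qqu6qoYgAiESMyIQAjIjNGd4iGiZhjADat7IdmVEITeaqqqpdBADRWZlaGIAESNGeJq5d5l2QQNnrMmHdUMRNomqqphkEAR4iXattyAAE1eJm7mIiGZBFHiaqXd2QQE1eJmYdlQQBHiId63KUAADV6qaqqqYVTImiaqXZ3dBADVnh2QzQwAEZVZ3mqqCAARGm5m8qpdDM1Z5mXZpmWIANERUIAEiABRVRFaImXMABERoecyphjI1d2ZlVXiZYgAiEREAARAAE0VUNGd3YgAVVDRpuph1IUeHVDI0VWdBABMyEAAAAAERJEMhNFVTACVmUzeZmGQRI0RDMiMzMyAARmUgAAERIQEkVDI0Z3QAJWd1RoiYYwAAABIzREQyAANVZCIjRVQxFGiahmeZhAFFZmVGiIYwAAAAABNFVUEAFVVUNEaadUIki8y4iZmEEmdlVEeIdBABEAAAAjMzEAA0VlRVVplkRTR6vLmJmGQiV4ZDRohjAAEzIQATQyAAAiJFQ0Vmh1RnZFebqZiGVDEkZ2M2d0IQ"/>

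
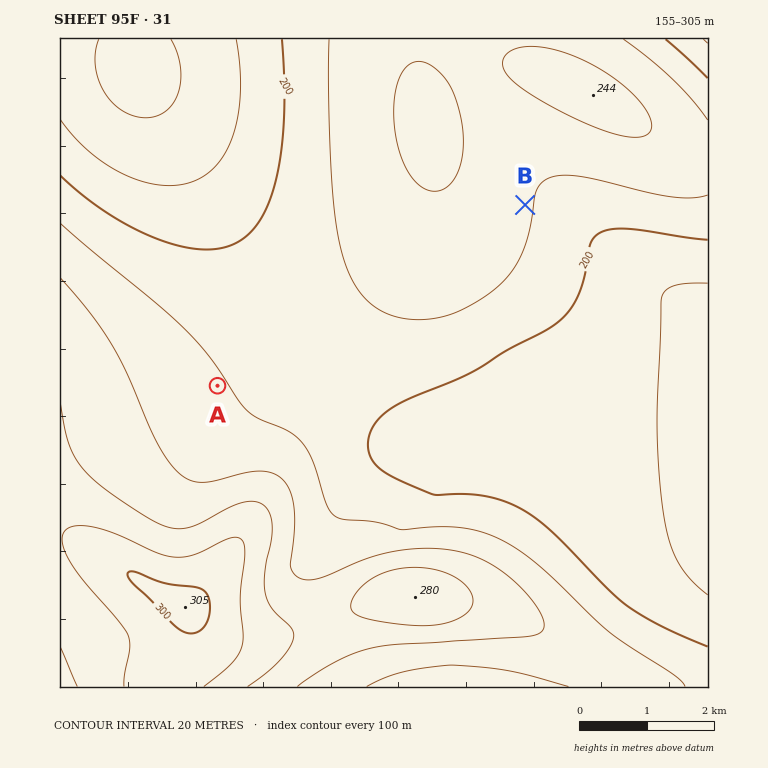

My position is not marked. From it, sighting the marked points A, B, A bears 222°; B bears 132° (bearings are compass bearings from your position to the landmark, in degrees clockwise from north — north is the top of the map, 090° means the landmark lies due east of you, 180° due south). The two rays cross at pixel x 445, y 133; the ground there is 240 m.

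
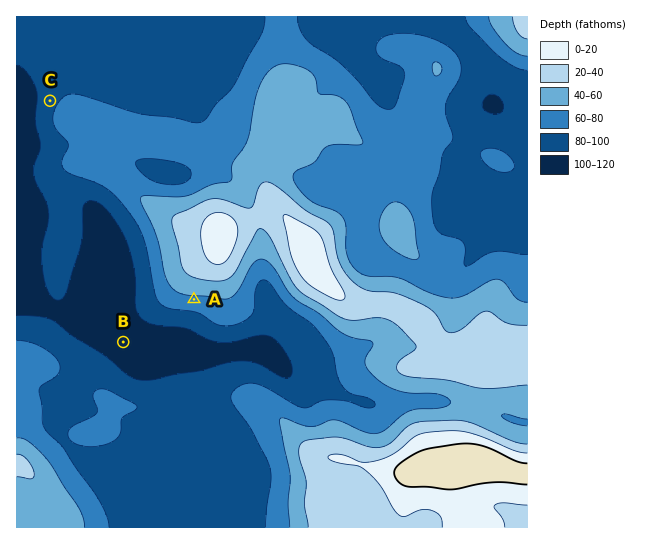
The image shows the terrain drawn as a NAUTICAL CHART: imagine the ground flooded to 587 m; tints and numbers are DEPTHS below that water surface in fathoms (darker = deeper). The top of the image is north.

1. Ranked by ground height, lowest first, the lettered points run B C A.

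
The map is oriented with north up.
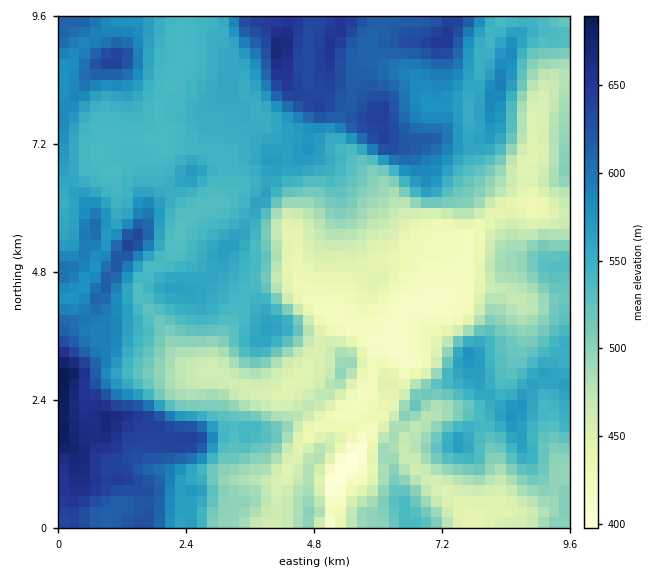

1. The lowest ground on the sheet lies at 395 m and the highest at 695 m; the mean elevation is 530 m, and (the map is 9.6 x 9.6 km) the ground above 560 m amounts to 29.7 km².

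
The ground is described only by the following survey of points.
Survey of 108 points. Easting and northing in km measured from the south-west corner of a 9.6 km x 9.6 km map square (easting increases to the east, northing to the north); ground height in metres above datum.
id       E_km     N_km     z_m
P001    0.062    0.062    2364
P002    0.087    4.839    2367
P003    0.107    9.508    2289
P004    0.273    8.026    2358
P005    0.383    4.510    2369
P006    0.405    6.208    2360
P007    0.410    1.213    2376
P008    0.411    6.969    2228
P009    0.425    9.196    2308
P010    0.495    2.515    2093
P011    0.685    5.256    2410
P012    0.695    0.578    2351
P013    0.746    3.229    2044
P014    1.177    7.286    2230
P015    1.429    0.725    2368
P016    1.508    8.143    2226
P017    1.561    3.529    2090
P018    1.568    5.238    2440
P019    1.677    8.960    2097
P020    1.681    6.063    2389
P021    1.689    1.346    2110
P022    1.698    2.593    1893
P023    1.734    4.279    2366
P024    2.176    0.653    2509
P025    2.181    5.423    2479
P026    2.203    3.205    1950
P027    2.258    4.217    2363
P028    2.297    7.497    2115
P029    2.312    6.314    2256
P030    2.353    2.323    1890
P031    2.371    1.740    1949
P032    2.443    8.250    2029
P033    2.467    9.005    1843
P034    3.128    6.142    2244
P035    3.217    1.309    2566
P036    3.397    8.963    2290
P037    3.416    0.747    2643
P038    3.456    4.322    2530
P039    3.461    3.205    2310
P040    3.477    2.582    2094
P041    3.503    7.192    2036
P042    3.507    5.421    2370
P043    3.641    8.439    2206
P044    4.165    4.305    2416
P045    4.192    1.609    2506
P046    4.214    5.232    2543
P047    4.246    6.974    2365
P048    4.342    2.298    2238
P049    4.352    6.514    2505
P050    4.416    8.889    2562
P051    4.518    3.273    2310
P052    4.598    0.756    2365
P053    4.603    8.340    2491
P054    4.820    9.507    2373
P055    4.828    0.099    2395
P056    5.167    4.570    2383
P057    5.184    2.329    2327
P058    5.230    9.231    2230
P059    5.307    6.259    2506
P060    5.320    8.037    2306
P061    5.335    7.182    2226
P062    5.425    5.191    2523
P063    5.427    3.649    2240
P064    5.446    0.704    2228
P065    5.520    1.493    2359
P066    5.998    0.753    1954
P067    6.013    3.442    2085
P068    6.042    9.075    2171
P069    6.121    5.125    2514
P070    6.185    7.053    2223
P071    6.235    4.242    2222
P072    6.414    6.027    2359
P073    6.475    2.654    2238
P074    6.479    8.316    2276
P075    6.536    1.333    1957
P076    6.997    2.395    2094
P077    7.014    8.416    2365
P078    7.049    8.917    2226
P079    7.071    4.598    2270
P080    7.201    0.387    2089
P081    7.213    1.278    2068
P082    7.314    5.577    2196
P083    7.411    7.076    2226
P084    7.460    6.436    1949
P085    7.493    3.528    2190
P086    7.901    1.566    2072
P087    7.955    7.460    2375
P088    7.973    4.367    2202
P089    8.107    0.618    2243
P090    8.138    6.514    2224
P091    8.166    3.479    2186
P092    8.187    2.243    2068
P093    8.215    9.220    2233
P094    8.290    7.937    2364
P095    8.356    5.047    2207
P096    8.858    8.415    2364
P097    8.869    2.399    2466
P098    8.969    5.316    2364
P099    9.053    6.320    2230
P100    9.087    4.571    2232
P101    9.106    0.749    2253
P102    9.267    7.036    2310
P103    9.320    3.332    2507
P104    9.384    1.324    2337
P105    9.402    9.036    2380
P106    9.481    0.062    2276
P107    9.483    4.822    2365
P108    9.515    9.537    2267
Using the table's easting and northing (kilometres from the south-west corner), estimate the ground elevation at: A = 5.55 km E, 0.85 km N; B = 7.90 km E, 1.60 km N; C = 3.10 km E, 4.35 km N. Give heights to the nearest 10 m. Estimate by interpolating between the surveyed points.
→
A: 2220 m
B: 2070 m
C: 2540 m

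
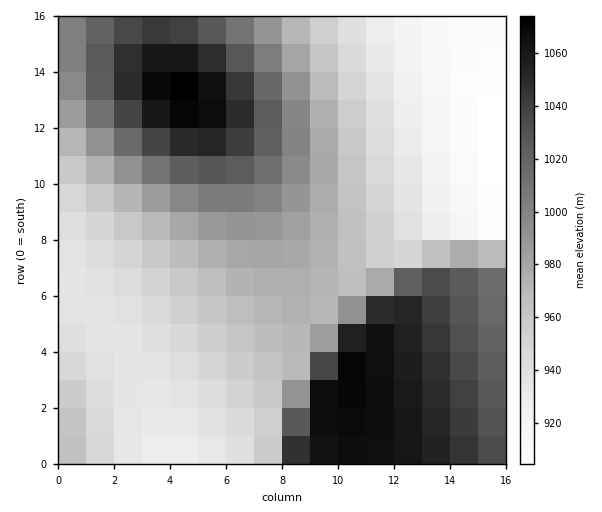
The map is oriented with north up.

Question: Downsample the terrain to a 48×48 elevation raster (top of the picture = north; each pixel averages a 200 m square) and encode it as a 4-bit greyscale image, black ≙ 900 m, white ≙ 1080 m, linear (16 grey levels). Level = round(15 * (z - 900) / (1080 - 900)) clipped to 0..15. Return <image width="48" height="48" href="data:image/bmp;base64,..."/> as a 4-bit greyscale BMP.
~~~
<image width="48" height="48" href="data:image/bmp;base64,Qk32BAAAAAAAAHYAAAAoAAAAMAAAADAAAAABAAQAAAAAAIAEAAATCwAAEwsAABAAAAAAAAAAAAAAABEREQAiIiIAMzMzAERERABVVVUAZmZmAHd3dwCIiIgAmZmZAKqqqgC7u7sAzMzMAN3d3QDu7u4A////AGVUQzMiIiIiMzM0R73d3u7u7u3d3czMu2VUQzMyIiIjMzNERq3d7u7u7u3d3czLu2VUQzMyIiIzMzNERq3e7u7u7u3d3czLu2VUQzMzIiMzMzRERYzu7u7u7u3d3czLu2VUQzMzMzMzM0RERXvu7u7u7u3d3MzLu2VUQzMzMzMzNEREVWre7u7u7u3d3My7ulVEQzMzMzMzNERFVVjO7u7u7u3d3My7ulVEQzMzMzMzRERFVVe+7u7u7u3d3My7ulREMzMzMzM0RERVVVac7u7u7t3dzMu7qlREMzMzMzNEREVVVVZ77u7u7t3dzMu7qkRDMzMzMzNERFVVVWZozu7u7t3dzMu7qkRDMzMzMzRERFVVVmZnre7u7t3dzMu7qkQzMzMzM0RERVVVZmZmi+7u7t3czLu6qkMzMzMzNEREVVVWZmZmaM7u7d3czLu6qjMzMzMzNERFVVVWZmZmZ5zu7d3czLu6qjMzMzMzRERFVVVmZmZmZnnO7d3My7uqqjMzMzM0RERVVVZmZmZmZmec3d3My7uqqTMzMzNEREVVVWZmZmZmZmZ5vd3My7uqqTMzMzRERFVVVmZmZmZmZmZWi8zMy7uqqTMzMzRERFVVZmZmZmZmZmZVZ5vMu7qqqTMzM0RERVVWZmZmZmZmZmVVVWiau7qqmTMzNEREVVVmZmZ3d3dmZmVVVEVniZmZiDMzRERFVVZmZnd3d3dmZmVVVEREVmd2ZTMzRERVVWZmd3d3d3d2ZmVVREMzMzNDMjM0REVVVmZnd3d3d3d2ZmVVREMzIiIRETNERFVVZmd3d3iHd3d3ZmVVREMzIiEREDRERVVmZ3d4iIiIiHd3ZmVVREMzIiERAEREVVZmd3iIiIiIiId3ZmVVRDMyIhERAERFVWZneIiJmZmZiId3ZmVVRDMyIhERAERVVmd3iJmZmZmZmIh3ZmVURDMyIhERAEVVZneIiZqqqqqpmYh3dmVURDMiIhERAEVWZ3iJmqq7u7qqmZiHdmVUQzMiIRERAFVmd4iZqru7u7u6qZiHdmVUQzMiIRERAFZneImqu8zMzMu7qZiHdmVUQzMiIREQAFZniJqrvM3d3cy7qpiHdlVEQzIiIREQAGZ4iaq8zd3d3dzLqpiHZlVEQzIiEREQAGd4mavM3e7u7dzLqpiHZlVEMzIiEREQAGeImrzN3u7u7t3LqpiHZlVEMzIiEREQAHeJqrzd7u/+7tzLqph3ZlREMyIiERERAHiZq8ze7v/+7tzLqZh3ZVRDMyIhERERAHiaq83e7v/u7dy7qYh2ZVRDMyIhEREREYiaq83e7u7u3cy6mYd2ZVRDMyIhEREREYiau83e7u7t3Mu6mIdmVUQzMiIhEREREYmau8zd3u3dzLupmHdmVUQzMiIhEREREYmaq8zd3d3cy7qpiHZlVEQzMiIREREREYmaq7zMzczMu6qYh3ZlVEMzIiIREREREYmaq7vMzMy7uqmYd2ZVVEMzIiIREREREYiZqru7u7u6qpmId2ZVREMzIiIREREREQ=="/>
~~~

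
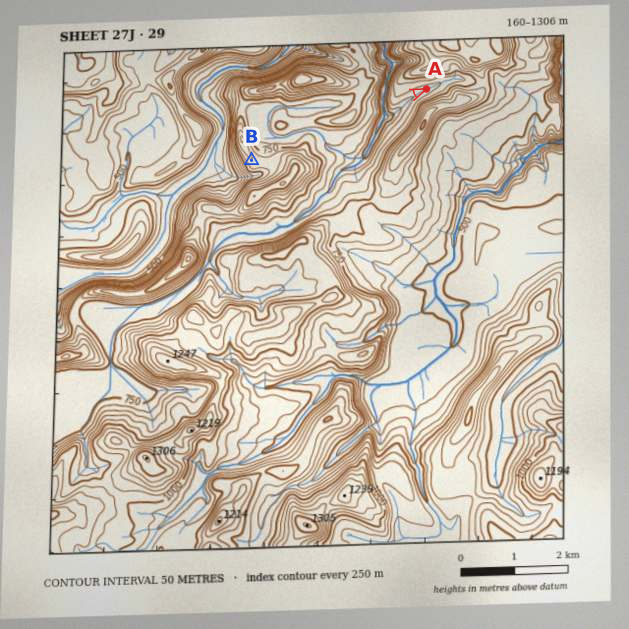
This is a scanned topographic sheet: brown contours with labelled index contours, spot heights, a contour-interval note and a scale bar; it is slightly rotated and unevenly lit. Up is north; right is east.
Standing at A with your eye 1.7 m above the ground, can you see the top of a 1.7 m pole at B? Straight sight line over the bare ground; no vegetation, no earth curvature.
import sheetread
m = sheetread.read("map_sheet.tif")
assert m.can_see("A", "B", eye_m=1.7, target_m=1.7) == False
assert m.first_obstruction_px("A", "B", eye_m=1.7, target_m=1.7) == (364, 115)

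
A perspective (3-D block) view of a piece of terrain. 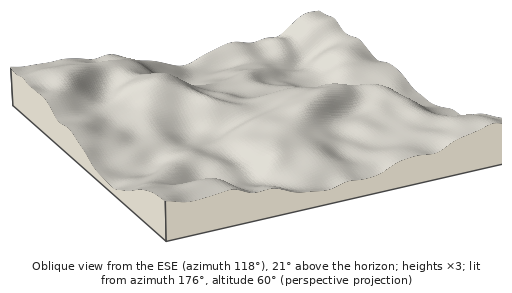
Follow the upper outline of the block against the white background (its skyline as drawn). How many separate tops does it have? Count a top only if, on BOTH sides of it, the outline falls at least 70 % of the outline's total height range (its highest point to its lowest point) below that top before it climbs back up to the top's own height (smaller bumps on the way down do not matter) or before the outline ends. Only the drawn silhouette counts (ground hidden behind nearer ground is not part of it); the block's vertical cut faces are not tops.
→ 0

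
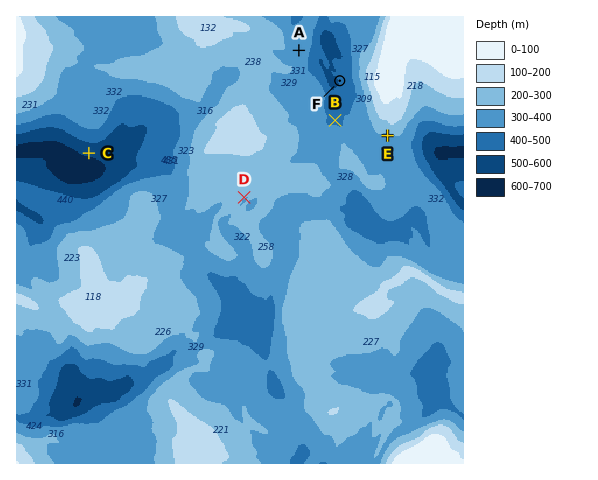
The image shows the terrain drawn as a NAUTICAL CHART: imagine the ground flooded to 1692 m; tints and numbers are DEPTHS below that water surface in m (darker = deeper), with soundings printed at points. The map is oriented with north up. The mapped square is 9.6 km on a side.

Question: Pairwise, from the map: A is above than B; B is above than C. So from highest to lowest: A B C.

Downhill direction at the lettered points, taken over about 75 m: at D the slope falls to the SE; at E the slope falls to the S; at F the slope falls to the W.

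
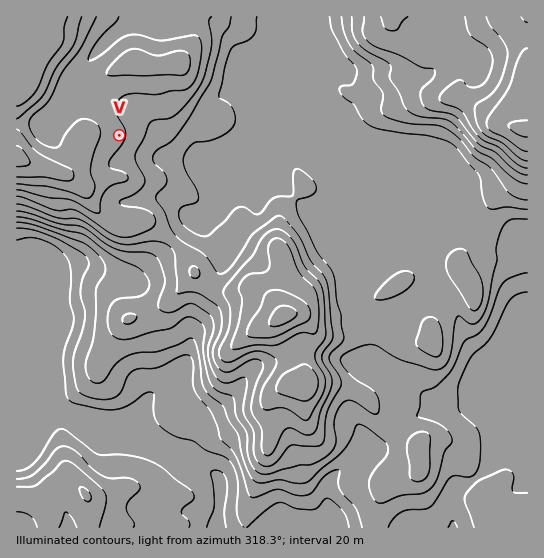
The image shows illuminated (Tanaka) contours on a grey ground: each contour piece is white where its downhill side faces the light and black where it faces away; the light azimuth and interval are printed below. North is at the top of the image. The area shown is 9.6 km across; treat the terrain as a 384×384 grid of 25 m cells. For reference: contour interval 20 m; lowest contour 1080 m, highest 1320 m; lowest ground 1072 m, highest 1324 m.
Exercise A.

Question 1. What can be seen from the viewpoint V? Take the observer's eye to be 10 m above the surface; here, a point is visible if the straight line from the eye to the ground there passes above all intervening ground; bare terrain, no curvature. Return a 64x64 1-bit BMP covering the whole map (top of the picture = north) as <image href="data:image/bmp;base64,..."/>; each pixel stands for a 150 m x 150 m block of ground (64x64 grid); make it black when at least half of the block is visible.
<image width="64" height="64" href="data:image/bmp;base64,Qk0+AgAAAAAAAD4AAAAoAAAAQAAAAEAAAAABAAEAAAAAAAACAAATCwAAEwsAAAIAAAAAAAAA////AAAAAAAAAAAAAAAAAAAAAAAAAAAAAAAAAAAAAAAAAAAAAAAAAAAAAAAAAAAAAAAAAAAAAAAAAAAAAAAAAAAAAAAAAAAAAAAABAAAAAAAAAAAAAAAAAAAAAAAAAAAAAAAAAAAAAAAAAAAAAAAAAAAAAAAAAAAAAAAAAAAAAAAAAAAAAAAAAAAAAAAAAAAAAAAAAAAAAAAAAAAAAAAAAAAAAAAAAAAAAAAgAAAAAAAAADAAAAAAAAAAOAAAAAAAAAAcAAAAAAAAAA8AAAAAAAAAD8AAAAAAAAAP4AAAAAAAAA/4AAYgAAAAD/wAAGAAAAAf+AAAYAAAAh/wAEDgAAADH/AA8eAAAAP/8ADzwAAAA//wAf/AAAAD/+AH/8AAAAf/4A/v4AAAB//wH+/wAAAH//A/7/gAB///8H//+AAIf//wf//8AAAD//AP///AAAP//A///8AYB//+H///wD////4////Af////P///8A/////////wD/////////AP////////8A//P//////wB/8f/////+AD/wz/////wAP/DD/////IA/+EP////84H/4B/////5wf/wH///+Hjh//AP///4ePB/8Af///x8eD/gA////Hx4AAAB//+cfDwAAAD//xz8HAAAAH/+H/wOAAAAP/wP/B4AAAAP+Af8HwAAAA/4A/w=="/>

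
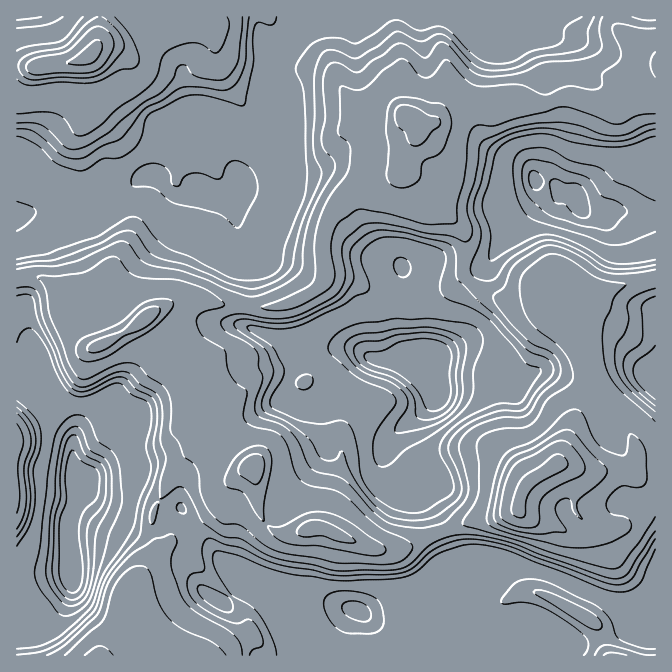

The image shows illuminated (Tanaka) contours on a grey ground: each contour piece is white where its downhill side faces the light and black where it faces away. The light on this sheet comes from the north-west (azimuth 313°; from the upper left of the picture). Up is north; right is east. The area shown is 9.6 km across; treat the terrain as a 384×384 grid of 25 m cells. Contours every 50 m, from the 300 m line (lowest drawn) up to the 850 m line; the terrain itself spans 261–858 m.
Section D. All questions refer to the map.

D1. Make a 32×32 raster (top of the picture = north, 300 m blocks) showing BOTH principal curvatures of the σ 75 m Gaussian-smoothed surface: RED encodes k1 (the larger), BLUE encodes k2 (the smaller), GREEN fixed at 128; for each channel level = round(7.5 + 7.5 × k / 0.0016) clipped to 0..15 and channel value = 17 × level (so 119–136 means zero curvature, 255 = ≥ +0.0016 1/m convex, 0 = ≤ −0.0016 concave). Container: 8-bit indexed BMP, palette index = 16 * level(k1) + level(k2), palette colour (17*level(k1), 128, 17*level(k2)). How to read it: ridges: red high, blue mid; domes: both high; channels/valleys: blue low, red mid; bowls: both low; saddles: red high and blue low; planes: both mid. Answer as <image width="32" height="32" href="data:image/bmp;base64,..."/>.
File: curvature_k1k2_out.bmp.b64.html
<image width="32" height="32" href="data:image/bmp;base64,Qk02CAAAAAAAADYEAAAoAAAAIAAAACAAAAABAAgAAAAAAAAEAAATCwAAEwsAAAABAAAAAAAAAIAAABGAAAAigAAAM4AAAESAAABVgAAAZoAAAHeAAACIgAAAmYAAAKqAAAC7gAAAzIAAAN2AAADugAAA/4AAAACAEQARgBEAIoARADOAEQBEgBEAVYARAGaAEQB3gBEAiIARAJmAEQCqgBEAu4ARAMyAEQDdgBEA7oARAP+AEQAAgCIAEYAiACKAIgAzgCIARIAiAFWAIgBmgCIAd4AiAIiAIgCZgCIAqoAiALuAIgDMgCIA3YAiAO6AIgD/gCIAAIAzABGAMwAigDMAM4AzAESAMwBVgDMAZoAzAHeAMwCIgDMAmYAzAKqAMwC7gDMAzIAzAN2AMwDugDMA/4AzAACARAARgEQAIoBEADOARABEgEQAVYBEAGaARAB3gEQAiIBEAJmARACqgEQAu4BEAMyARADdgEQA7oBEAP+ARAAAgFUAEYBVACKAVQAzgFUARIBVAFWAVQBmgFUAd4BVAIiAVQCZgFUAqoBVALuAVQDMgFUA3YBVAO6AVQD/gFUAAIBmABGAZgAigGYAM4BmAESAZgBVgGYAZoBmAHeAZgCIgGYAmYBmAKqAZgC7gGYAzIBmAN2AZgDugGYA/4BmAACAdwARgHcAIoB3ADOAdwBEgHcAVYB3AGaAdwB3gHcAiIB3AJmAdwCqgHcAu4B3AMyAdwDdgHcA7oB3AP+AdwAAgIgAEYCIACKAiAAzgIgARICIAFWAiABmgIgAd4CIAIiAiACZgIgAqoCIALuAiADMgIgA3YCIAO6AiAD/gIgAAICZABGAmQAigJkAM4CZAESAmQBVgJkAZoCZAHeAmQCIgJkAmYCZAKqAmQC7gJkAzICZAN2AmQDugJkA/4CZAACAqgARgKoAIoCqADOAqgBEgKoAVYCqAGaAqgB3gKoAiICqAJmAqgCqgKoAu4CqAMyAqgDdgKoA7oCqAP+AqgAAgLsAEYC7ACKAuwAzgLsARIC7AFWAuwBmgLsAd4C7AIiAuwCZgLsAqoC7ALuAuwDMgLsA3YC7AO6AuwD/gLsAAIDMABGAzAAigMwAM4DMAESAzABVgMwAZoDMAHeAzACIgMwAmYDMAKqAzAC7gMwAzIDMAN2AzADugMwA/4DMAACA3QARgN0AIoDdADOA3QBEgN0AVYDdAGaA3QB3gN0AiIDdAJmA3QCqgN0Au4DdAMyA3QDdgN0A7oDdAP+A3QAAgO4AEYDuACKA7gAzgO4ARIDuAFWA7gBmgO4Ad4DuAIiA7gCZgO4AqoDuALuA7gDMgO4A3YDuAO6A7gD/gO4AAID/ABGA/wAigP8AM4D/AESA/wBVgP8AZoD/AHeA/wCIgP8AmYD/AKqA/wC7gP8AzID/AN2A/wDugP8A/4D/AHFyxra0hYeHh5ioxNeEd4eHl4WFdoWHh3eHh3Ry44NhhoSA1taHh4enx7XHpYWHp6WTpoeHl5eHdnZ0gvfWc3aHx7CB9piHl8ZycbaDh4elYHG2h4eHh5a3lNX31ZF0h5fVMFDoyJiXkoK2dISDgpGDgoCAhXeHhqbn1ICAosSklcVwgbT4uIamxmFxgpWVx8i32OiBc4Z2coCAo9fY6YKB14CUpZPVp5eRhJXJ2Kem5/jn6PWTcXBylcfIp5a3trTGcKa4dOaWpLTJptfE+vjHlra21fX39Pn55aa4t8nn56aQgpSU57VQyIaVtXSTlKbGYmJjdMWT+thkdaZ1hLbGtYFShMaC96OntrbEhaao2HJ0d3ZClIPY17aFpoaWyKS0cHGit2LWppak+9iVlXTFdIWXhYO3lLbZ2NrHx6XY6bSAtdeWo8enh4Sj1biVhciFg6e11smno4PH2YZjlrfYssLDmHdx55h3h7XGx5OGt5WVkKKluNnIpIPFlYWouJGEo6F0hEDll4eI1mBgg3WGh7nYcEDDkoNyyKeWhtfXdHPC+XFx19aHh5fItZK5hZfn+bWCYdaWdXGlxYbHxGB2gNjXxtO3h4eIl5fIk5aW5nCAgnZxyKd1k0DEl9ZyY3Nx5vj5pIKGh5e46LJyhqahYJNhYVGzlXKmtseXtpWnkcbGg5P195KGlZBwkKKQg7bHx9fG1pVzpsiomIeXqIZQ15h3doH29qa39/X4+Pi1koaXp6aVlcbYmIeHiKeVY+P2qJeHhqWmyNi2hIXG1unGtZaGhcjHxaWoh4in5/f25tbGx7i3paaWg3J0Y3O12KZkdnV1hNZxpdm42OeDgrOCcnOFt9l2dYSFd4eGhMjXk2NicXGC9pOBlOnHk4SFhIeHdnRyxpZ1h4eHh4dyt9e2pLXX6Nf4lHWUpIWDg4WGhoZ3h4aVlYeHh4aHh3SE6Kenp5aHqMVThrZ0g2GUhIWYl4WFhoaGh4Z1lnWXhnO2t4amuJaH2IOmgoODc6inl3aDlKV0lXWGh5eHhod2hIO2hpfHhYbIhZWBdKe2loaHY4XJuIWolIeIh4eHh4aUuZaGhreolqajYYOEhIOTknGUtae5yJVzdYeHdoaHdYS3qIalyLi4lMbnxaWmt9nptbeml4en15WCcnOEtoZ1dKenhrPqprWFl6i3x7e3mJe3woFwkIGWyLekp8eUdIaEucemlpSFlrfW2LeHmIeHh5T5+ff6xqSmloSpyqWDl5XYppW4uZPYxWNztdnHtqeGo6ODk/j6xYSXlpfIpHOWlbeFdZfIo/lxdHWDcnJzpJel18aDx9iShoeHiLikk5WFhYZ1paVzsoR3h3eGlqXa6NY="/>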